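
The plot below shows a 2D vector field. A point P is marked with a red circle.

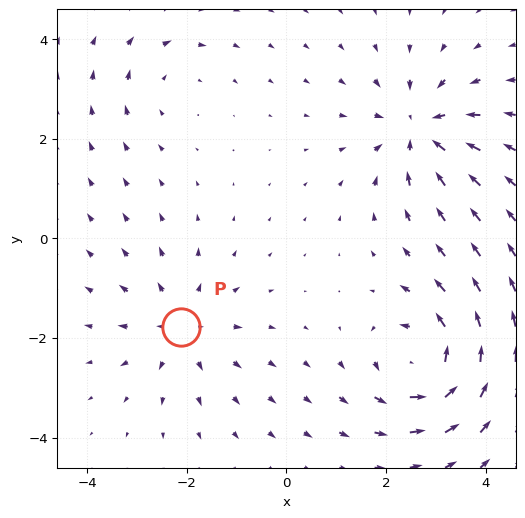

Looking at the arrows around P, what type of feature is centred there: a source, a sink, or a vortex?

source

At P (-2.1, -1.8) the arrows spread outward. Divergence about +3, curl ≈0 — positive divergence with near-zero curl is a source.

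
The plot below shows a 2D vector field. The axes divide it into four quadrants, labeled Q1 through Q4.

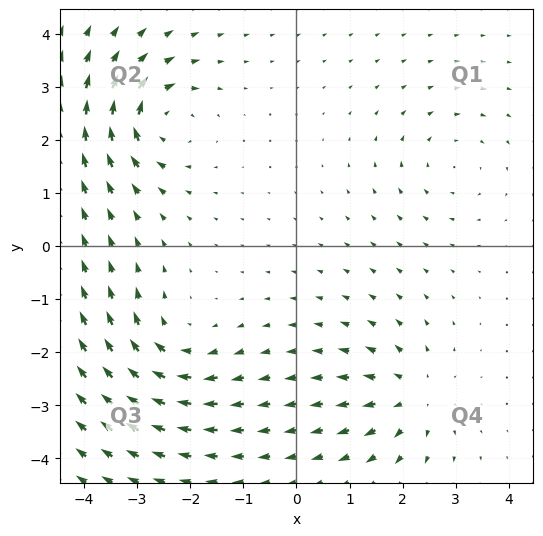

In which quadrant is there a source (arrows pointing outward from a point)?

Q4

The source sits at approximately (2.2, -2.8), which lies in quadrant Q4. The divergence there is about +5, positive as expected for a source.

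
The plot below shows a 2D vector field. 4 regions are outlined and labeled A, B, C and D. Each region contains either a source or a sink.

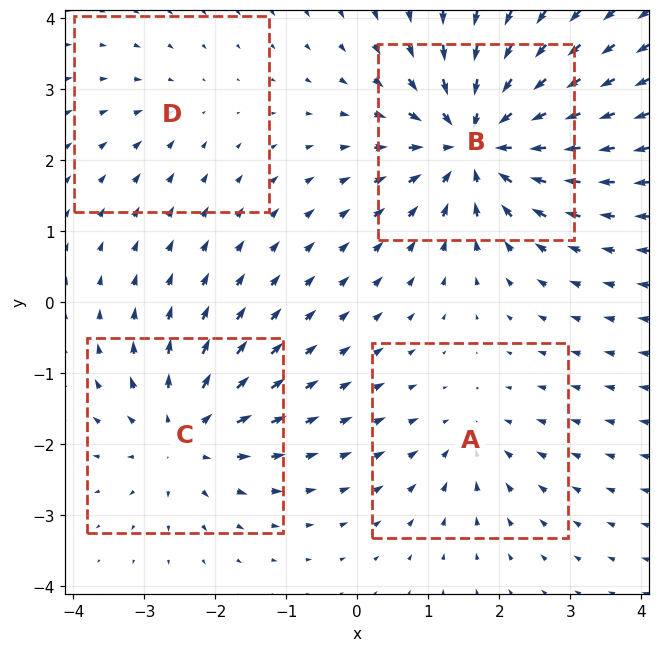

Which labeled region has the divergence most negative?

B

Divergence at each region's feature centre — A: about -3, B: about -8, C: about +5, D: about -2. Region B is most negative.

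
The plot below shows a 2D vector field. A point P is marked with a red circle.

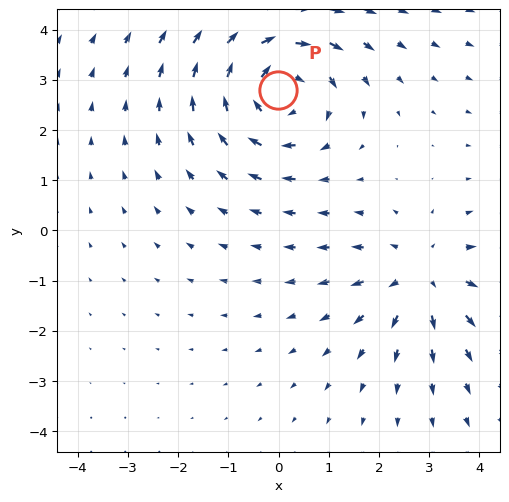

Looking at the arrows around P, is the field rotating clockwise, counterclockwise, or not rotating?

clockwise

Near P at (-0.0, 2.8) the arrows circulate clockwise. The curl (z-component) there is about -3; negative curl means clockwise rotation.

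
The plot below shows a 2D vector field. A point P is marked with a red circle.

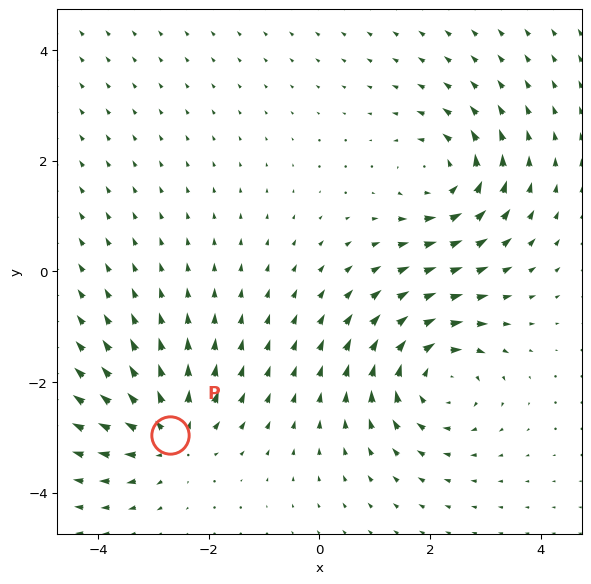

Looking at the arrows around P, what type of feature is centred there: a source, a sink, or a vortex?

source

At P (-2.7, -3.0) the arrows spread outward. Divergence about +4, curl ≈0 — positive divergence with near-zero curl is a source.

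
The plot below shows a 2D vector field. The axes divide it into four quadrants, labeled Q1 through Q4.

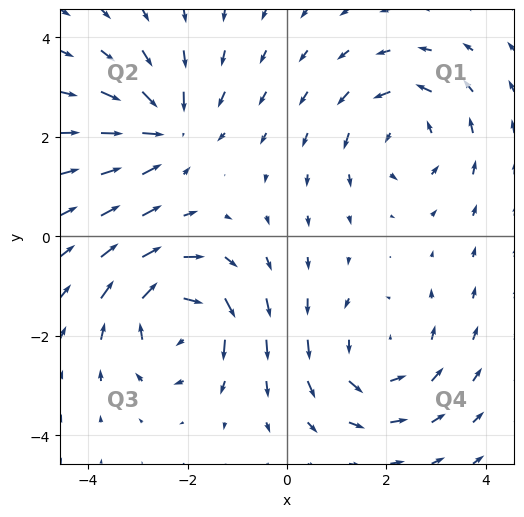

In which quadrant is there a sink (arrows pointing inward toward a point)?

The sink sits at approximately (-2.4, 2.2), which lies in quadrant Q2. The divergence there is about -5, negative as expected for a sink.

Q2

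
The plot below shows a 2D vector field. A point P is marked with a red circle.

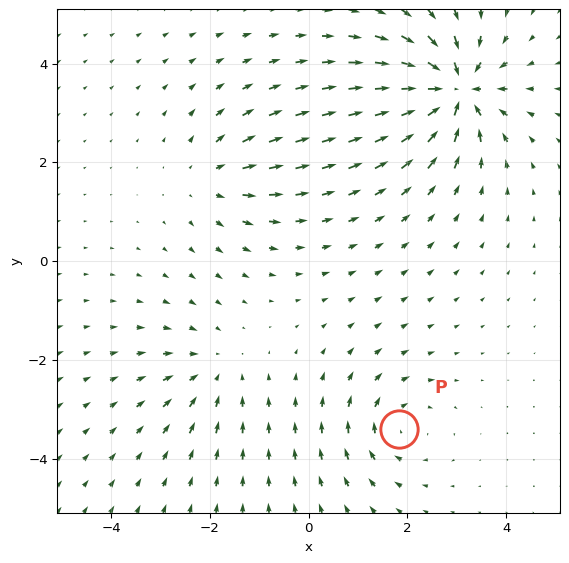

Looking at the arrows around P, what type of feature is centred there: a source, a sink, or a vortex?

At P (1.8, -3.4) the arrows circulate clockwise. Divergence ≈0, curl about -3 — near-zero divergence with nonzero curl is a vortex.

vortex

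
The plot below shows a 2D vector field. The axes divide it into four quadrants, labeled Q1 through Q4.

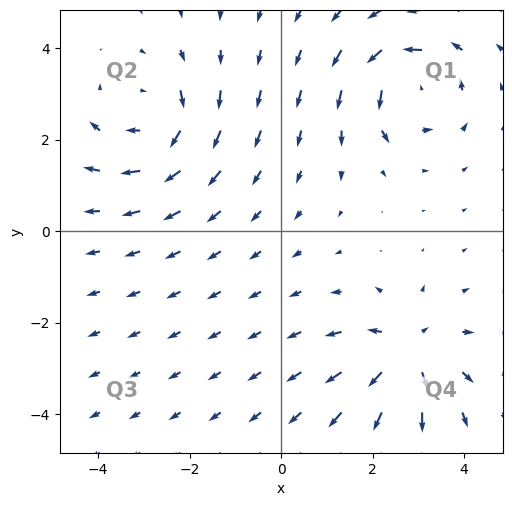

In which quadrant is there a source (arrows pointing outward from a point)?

Q4

The source sits at approximately (2.7, -2.6), which lies in quadrant Q4. The divergence there is about +5, positive as expected for a source.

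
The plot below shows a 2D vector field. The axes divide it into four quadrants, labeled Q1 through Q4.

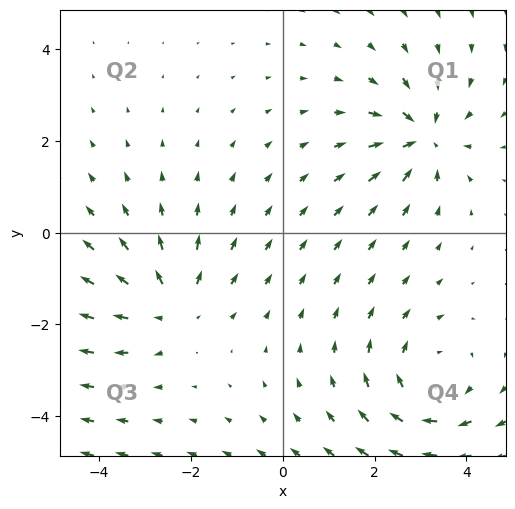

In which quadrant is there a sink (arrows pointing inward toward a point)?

Q1

The sink sits at approximately (3.1, 2.1), which lies in quadrant Q1. The divergence there is about -4, negative as expected for a sink.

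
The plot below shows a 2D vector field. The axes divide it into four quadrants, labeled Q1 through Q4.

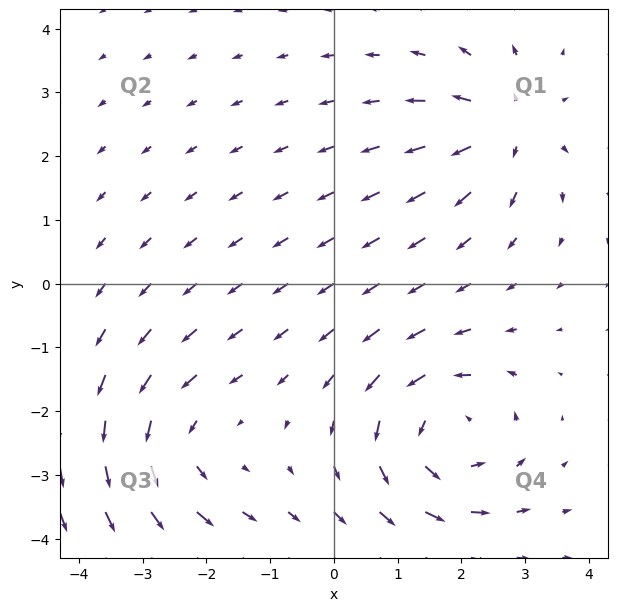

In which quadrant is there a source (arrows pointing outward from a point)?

Q1

The source sits at approximately (2.7, 2.5), which lies in quadrant Q1. The divergence there is about +4, positive as expected for a source.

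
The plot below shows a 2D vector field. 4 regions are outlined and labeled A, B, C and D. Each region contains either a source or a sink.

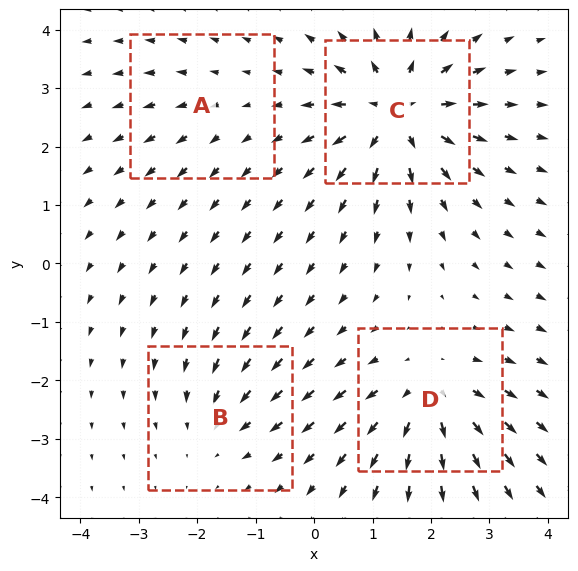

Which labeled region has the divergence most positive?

C

Divergence at each region's feature centre — A: about +2, B: about -3, C: about +8, D: about +5. Region C is most positive.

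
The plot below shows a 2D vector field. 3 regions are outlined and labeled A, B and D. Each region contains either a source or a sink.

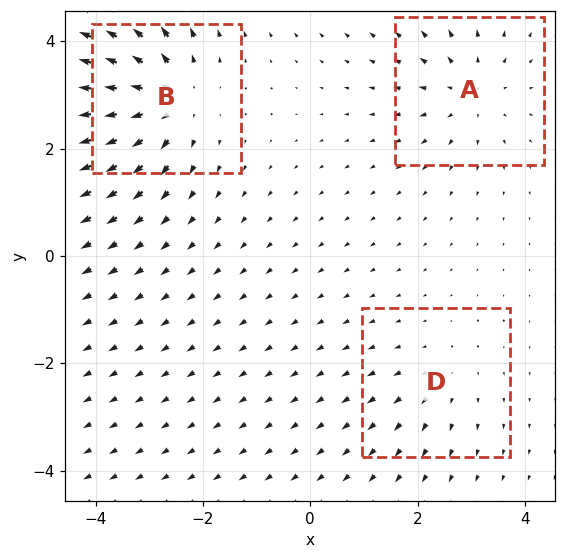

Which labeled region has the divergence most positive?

B

Divergence at each region's feature centre — A: about +3, B: about +5, D: about +2. Region B is most positive.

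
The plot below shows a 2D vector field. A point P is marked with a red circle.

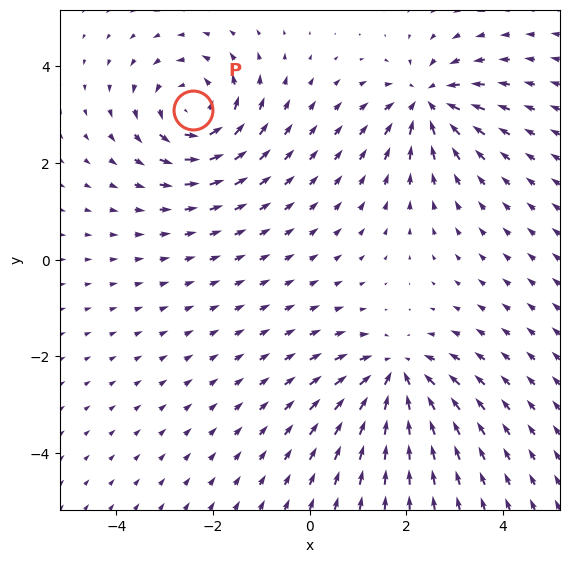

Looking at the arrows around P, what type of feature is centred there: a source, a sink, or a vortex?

At P (-2.4, 3.1) the arrows circulate counterclockwise. Divergence ≈0, curl about +5 — near-zero divergence with nonzero curl is a vortex.

vortex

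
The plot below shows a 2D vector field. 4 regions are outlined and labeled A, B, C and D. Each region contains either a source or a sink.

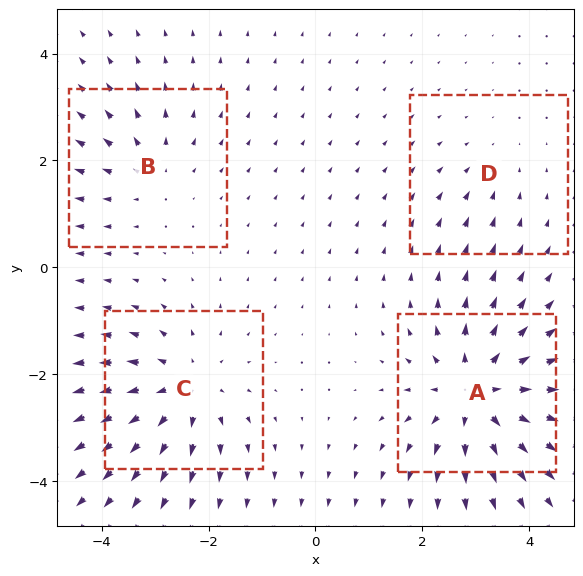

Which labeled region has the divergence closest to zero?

Divergence at each region's feature centre — A: about +6, B: about +3, C: about +5, D: about -2. Region D is closest to zero.

D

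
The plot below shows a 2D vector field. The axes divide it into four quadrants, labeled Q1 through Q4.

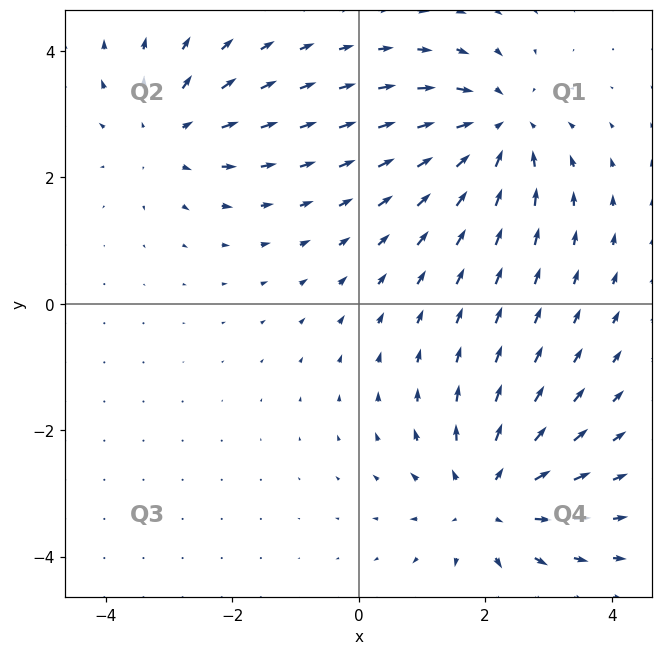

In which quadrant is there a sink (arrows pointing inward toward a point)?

The sink sits at approximately (2.2, 2.8), which lies in quadrant Q1. The divergence there is about -5, negative as expected for a sink.

Q1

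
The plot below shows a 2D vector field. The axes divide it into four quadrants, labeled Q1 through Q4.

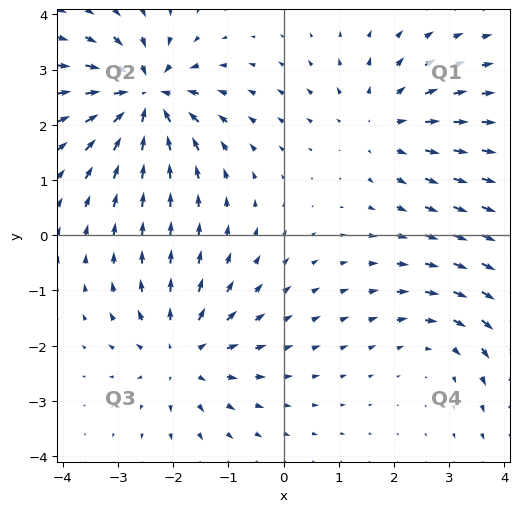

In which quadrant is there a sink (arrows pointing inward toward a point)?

The sink sits at approximately (-2.5, 2.5), which lies in quadrant Q2. The divergence there is about -7, negative as expected for a sink.

Q2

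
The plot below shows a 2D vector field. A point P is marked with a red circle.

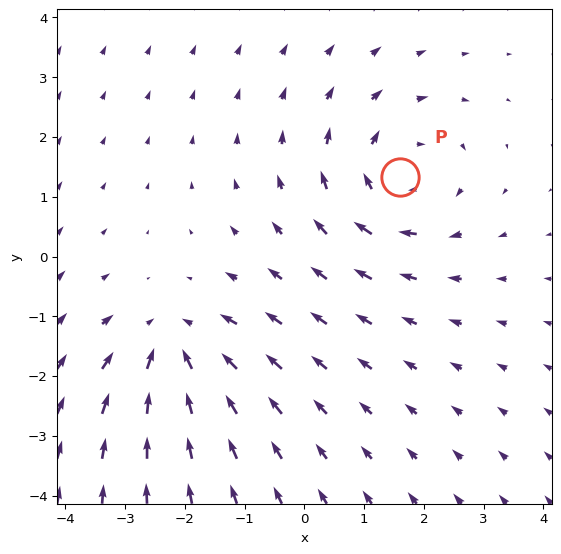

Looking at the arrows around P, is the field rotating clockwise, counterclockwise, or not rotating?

clockwise

Near P at (1.6, 1.3) the arrows circulate clockwise. The curl (z-component) there is about -4; negative curl means clockwise rotation.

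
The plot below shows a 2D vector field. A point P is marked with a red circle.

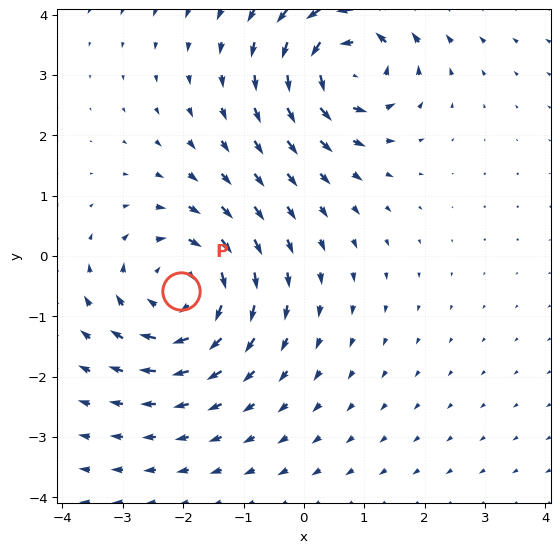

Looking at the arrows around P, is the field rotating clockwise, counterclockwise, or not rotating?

Near P at (-2.0, -0.6) the arrows circulate clockwise. The curl (z-component) there is about -5; negative curl means clockwise rotation.

clockwise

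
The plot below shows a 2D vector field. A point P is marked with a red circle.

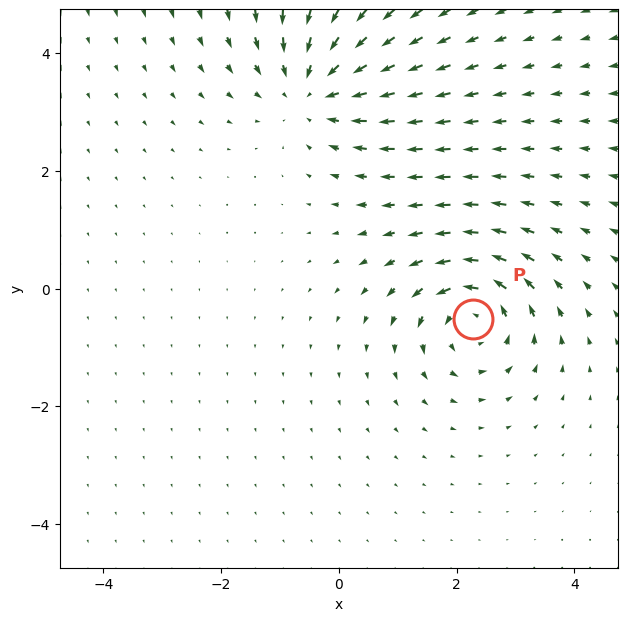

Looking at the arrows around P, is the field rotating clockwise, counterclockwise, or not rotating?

Near P at (2.3, -0.5) the arrows circulate counterclockwise. The curl (z-component) there is about +4; positive curl means counterclockwise rotation.

counterclockwise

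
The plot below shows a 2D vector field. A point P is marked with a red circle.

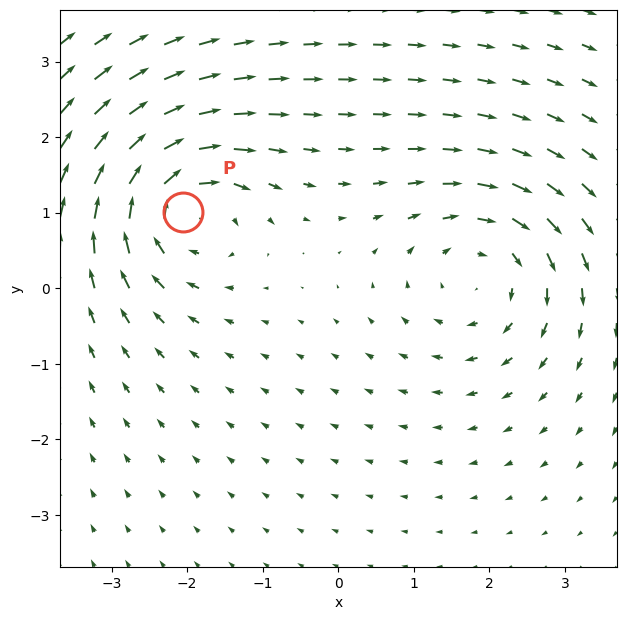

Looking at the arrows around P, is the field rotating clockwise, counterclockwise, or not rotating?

clockwise

Near P at (-2.1, 1.0) the arrows circulate clockwise. The curl (z-component) there is about -6; negative curl means clockwise rotation.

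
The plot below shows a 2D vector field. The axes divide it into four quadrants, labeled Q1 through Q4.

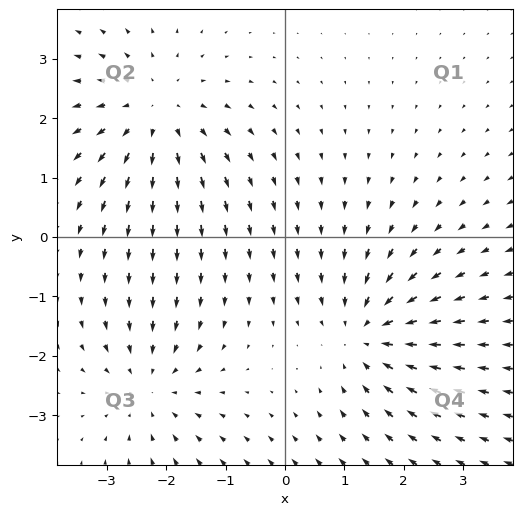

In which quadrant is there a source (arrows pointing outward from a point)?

The source sits at approximately (-2.2, 2.1), which lies in quadrant Q2. The divergence there is about +3, positive as expected for a source.

Q2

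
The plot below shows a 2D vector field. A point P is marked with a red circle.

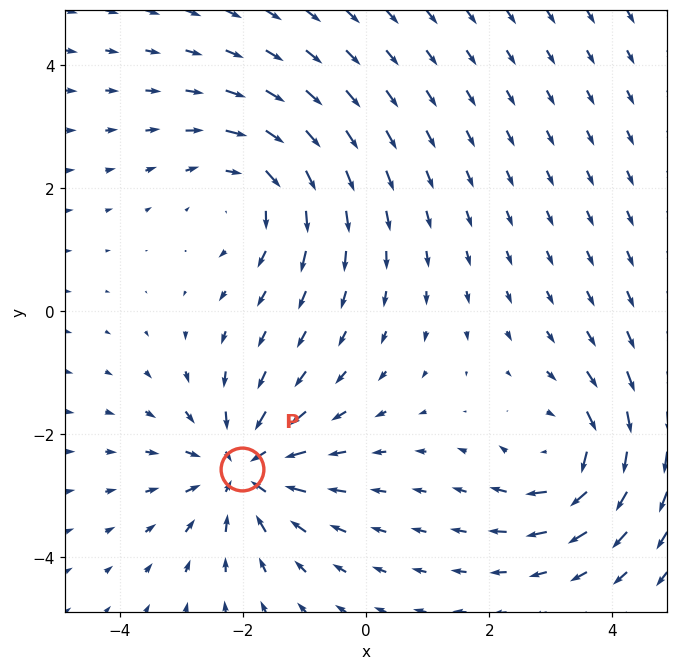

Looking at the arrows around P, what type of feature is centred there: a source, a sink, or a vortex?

At P (-2.0, -2.6) the arrows converge inward. Divergence about -5, curl ≈0 — negative divergence with near-zero curl is a sink.

sink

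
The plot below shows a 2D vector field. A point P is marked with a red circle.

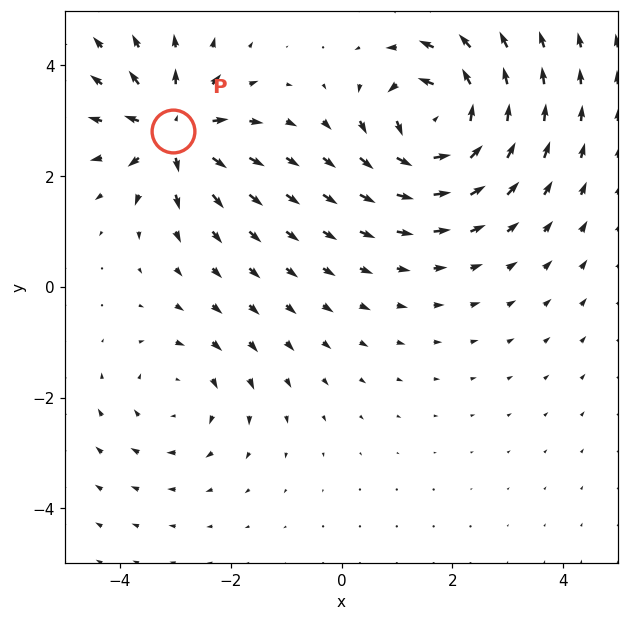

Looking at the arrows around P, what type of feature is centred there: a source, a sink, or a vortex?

source

At P (-3.0, 2.8) the arrows spread outward. Divergence about +6, curl ≈0 — positive divergence with near-zero curl is a source.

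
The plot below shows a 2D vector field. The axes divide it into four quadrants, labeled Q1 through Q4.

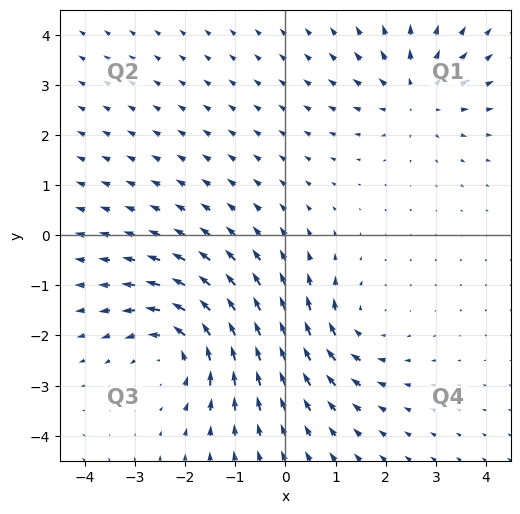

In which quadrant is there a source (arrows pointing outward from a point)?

The source sits at approximately (2.6, 2.8), which lies in quadrant Q1. The divergence there is about +3, positive as expected for a source.

Q1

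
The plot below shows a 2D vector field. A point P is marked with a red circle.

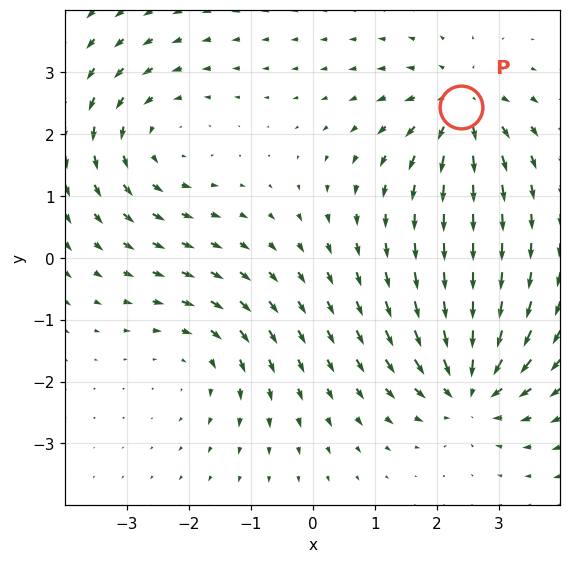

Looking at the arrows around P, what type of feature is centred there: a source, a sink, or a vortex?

source

At P (2.4, 2.4) the arrows spread outward. Divergence about +6, curl ≈0 — positive divergence with near-zero curl is a source.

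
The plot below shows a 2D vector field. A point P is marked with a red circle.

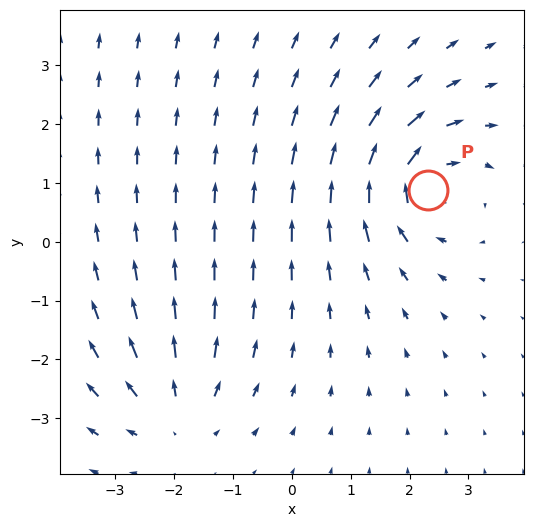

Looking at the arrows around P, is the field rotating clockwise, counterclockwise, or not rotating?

clockwise

Near P at (2.3, 0.9) the arrows circulate clockwise. The curl (z-component) there is about -5; negative curl means clockwise rotation.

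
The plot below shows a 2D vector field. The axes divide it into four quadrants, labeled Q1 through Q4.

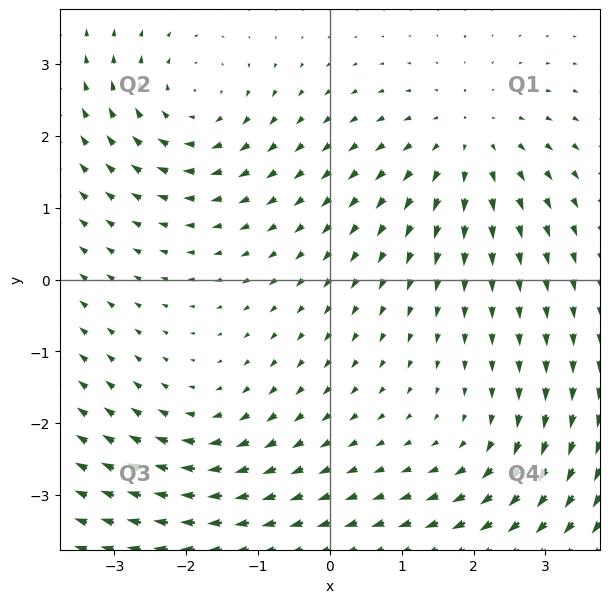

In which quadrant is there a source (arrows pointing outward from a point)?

The source sits at approximately (1.9, 1.9), which lies in quadrant Q1. The divergence there is about +3, positive as expected for a source.

Q1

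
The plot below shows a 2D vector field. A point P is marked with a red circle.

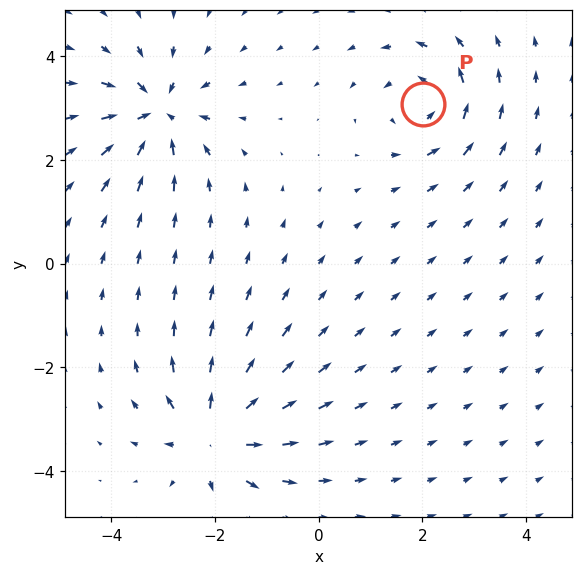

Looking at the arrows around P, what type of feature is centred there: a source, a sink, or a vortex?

vortex

At P (2.0, 3.1) the arrows circulate counterclockwise. Divergence ≈0, curl about +5 — near-zero divergence with nonzero curl is a vortex.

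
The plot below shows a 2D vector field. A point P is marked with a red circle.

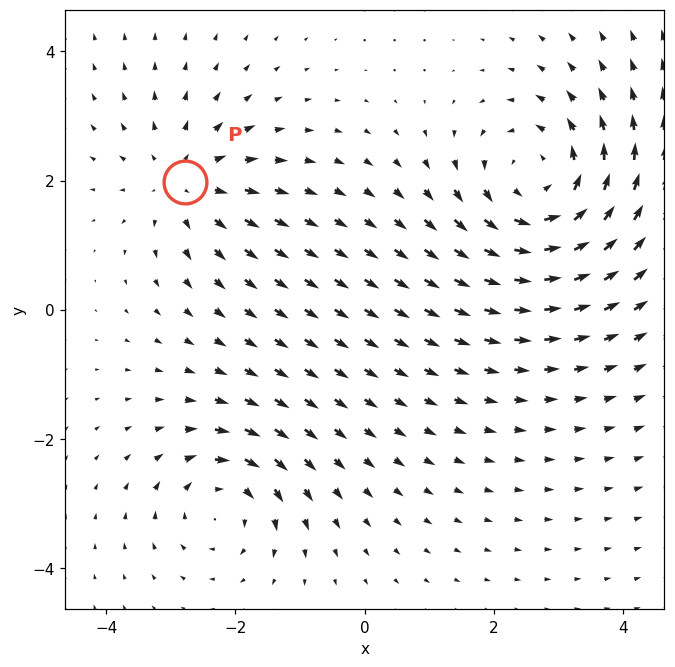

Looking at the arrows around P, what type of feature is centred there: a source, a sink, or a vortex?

At P (-2.8, 2.0) the arrows spread outward. Divergence about +3, curl ≈0 — positive divergence with near-zero curl is a source.

source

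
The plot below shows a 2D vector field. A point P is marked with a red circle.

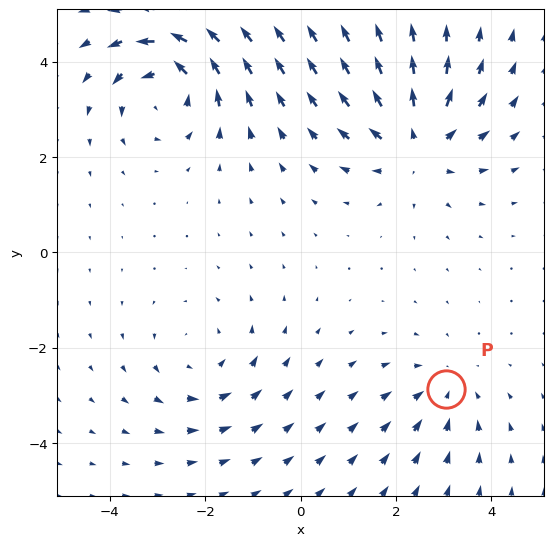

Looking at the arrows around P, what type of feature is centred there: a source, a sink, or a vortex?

sink

At P (3.1, -2.9) the arrows converge inward. Divergence about -3, curl ≈0 — negative divergence with near-zero curl is a sink.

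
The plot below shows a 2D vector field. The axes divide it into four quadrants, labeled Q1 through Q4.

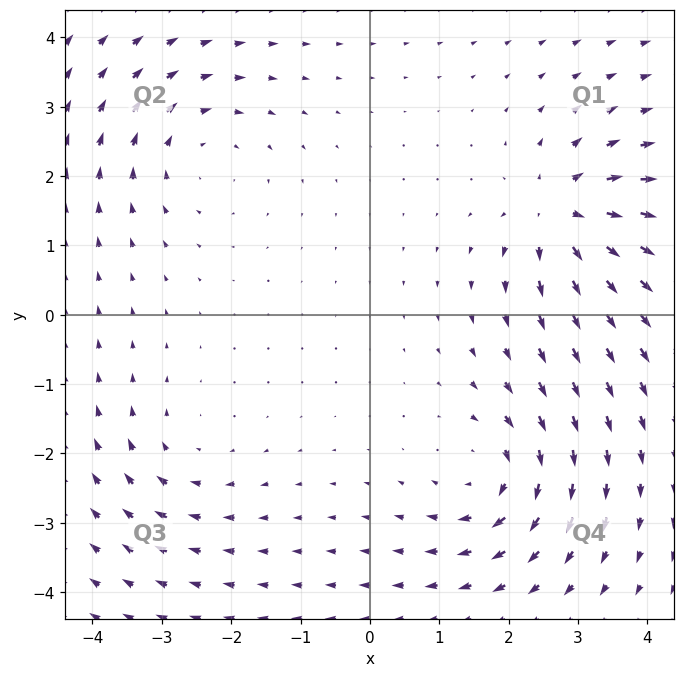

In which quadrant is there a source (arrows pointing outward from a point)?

The source sits at approximately (2.8, 1.5), which lies in quadrant Q1. The divergence there is about +6, positive as expected for a source.

Q1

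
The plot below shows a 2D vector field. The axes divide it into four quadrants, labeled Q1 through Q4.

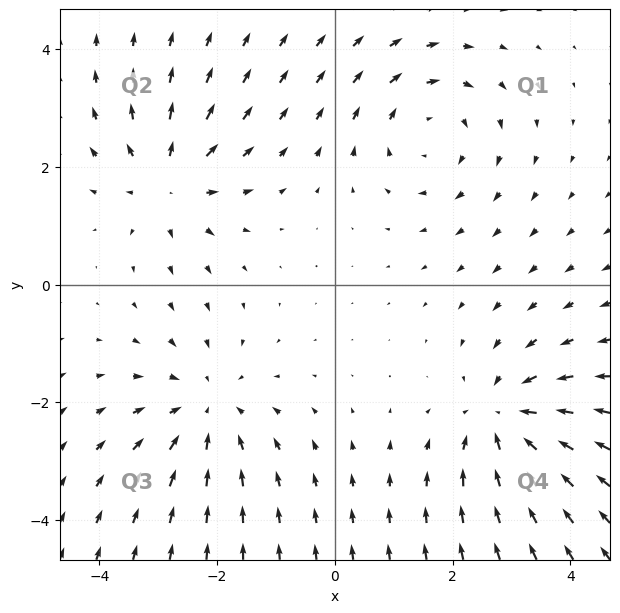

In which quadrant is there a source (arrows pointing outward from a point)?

Q2

The source sits at approximately (-2.8, 1.8), which lies in quadrant Q2. The divergence there is about +4, positive as expected for a source.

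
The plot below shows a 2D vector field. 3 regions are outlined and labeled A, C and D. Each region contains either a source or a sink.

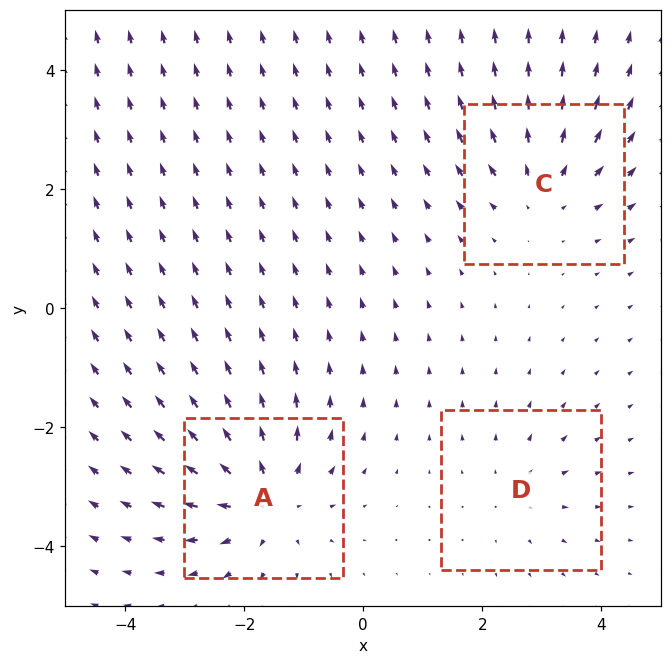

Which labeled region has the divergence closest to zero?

Divergence at each region's feature centre — A: about +5, C: about +3, D: about +2. Region D is closest to zero.

D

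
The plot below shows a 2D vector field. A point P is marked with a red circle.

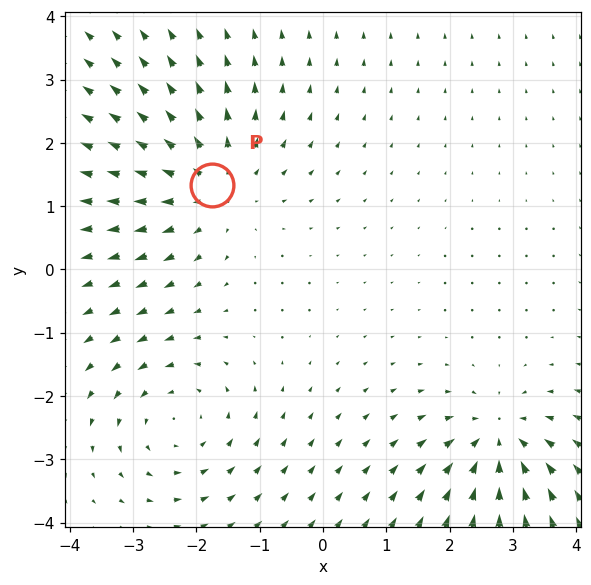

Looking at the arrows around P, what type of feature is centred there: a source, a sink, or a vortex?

At P (-1.8, 1.3) the arrows spread outward. Divergence about +4, curl ≈0 — positive divergence with near-zero curl is a source.

source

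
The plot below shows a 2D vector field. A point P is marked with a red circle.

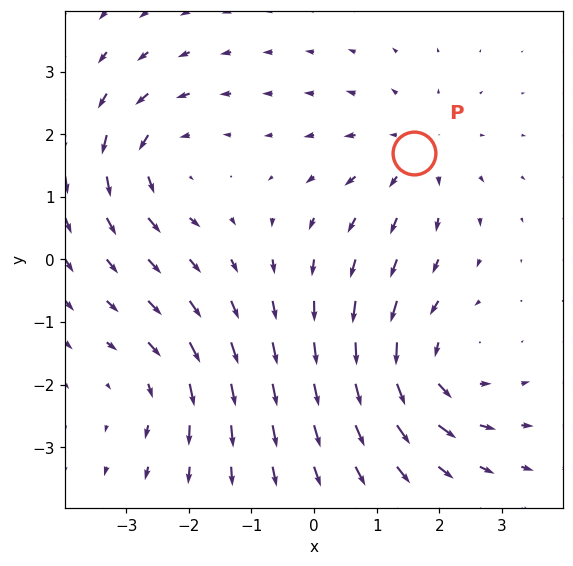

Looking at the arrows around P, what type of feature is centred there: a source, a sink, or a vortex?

At P (1.6, 1.7) the arrows spread outward. Divergence about +3, curl ≈0 — positive divergence with near-zero curl is a source.

source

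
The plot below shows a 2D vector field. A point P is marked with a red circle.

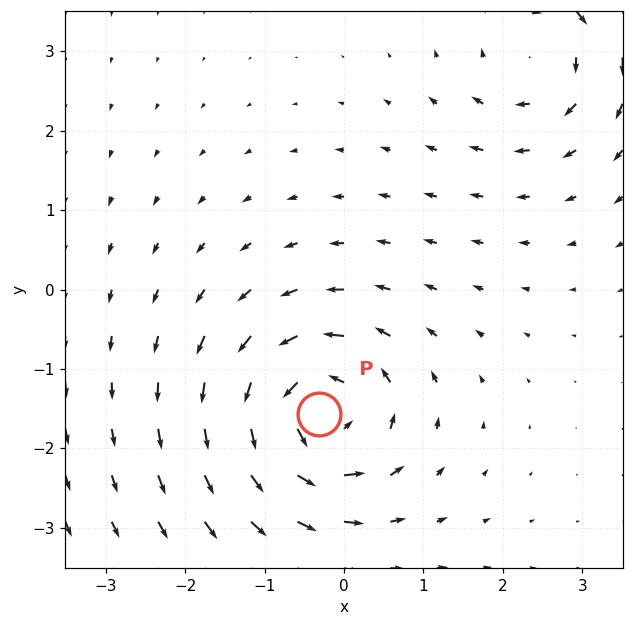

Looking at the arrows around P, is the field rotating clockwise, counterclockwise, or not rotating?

counterclockwise

Near P at (-0.3, -1.6) the arrows circulate counterclockwise. The curl (z-component) there is about +7; positive curl means counterclockwise rotation.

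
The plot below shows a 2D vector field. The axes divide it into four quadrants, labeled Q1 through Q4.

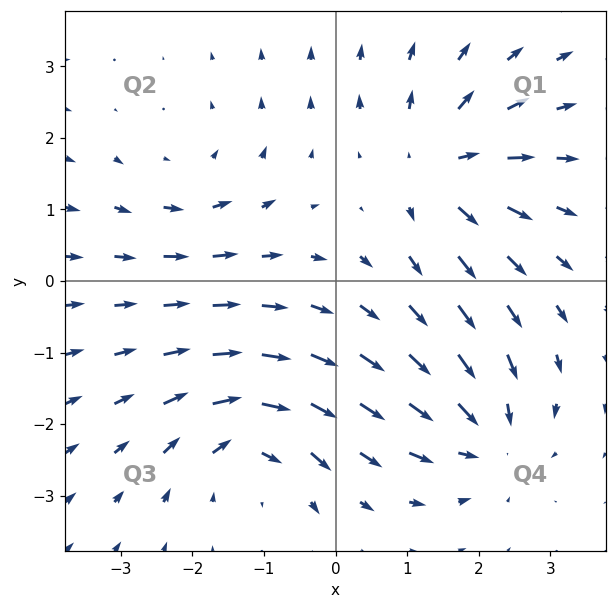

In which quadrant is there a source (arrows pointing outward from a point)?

The source sits at approximately (1.5, 1.6), which lies in quadrant Q1. The divergence there is about +6, positive as expected for a source.

Q1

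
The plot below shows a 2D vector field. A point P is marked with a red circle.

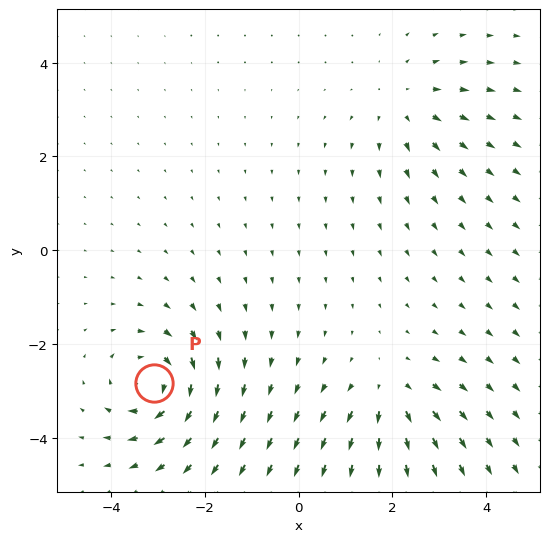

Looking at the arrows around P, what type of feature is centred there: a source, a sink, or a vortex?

vortex

At P (-3.1, -2.8) the arrows circulate clockwise. Divergence ≈0, curl about -6 — near-zero divergence with nonzero curl is a vortex.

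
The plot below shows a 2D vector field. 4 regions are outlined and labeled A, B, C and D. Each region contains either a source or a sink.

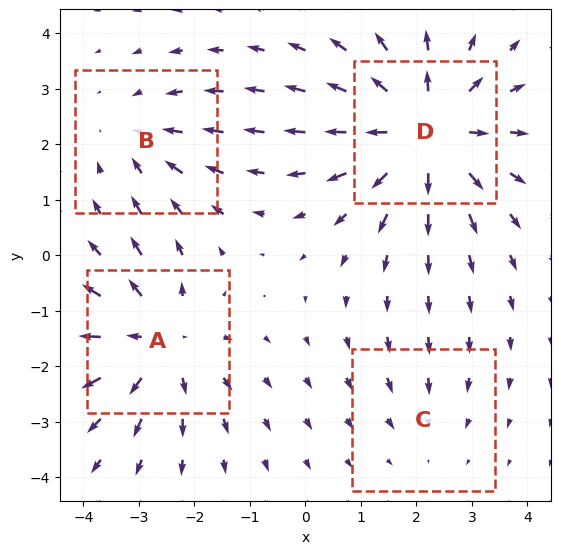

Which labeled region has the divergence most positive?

Divergence at each region's feature centre — A: about +5, B: about -3, C: about -2, D: about +6. Region D is most positive.

D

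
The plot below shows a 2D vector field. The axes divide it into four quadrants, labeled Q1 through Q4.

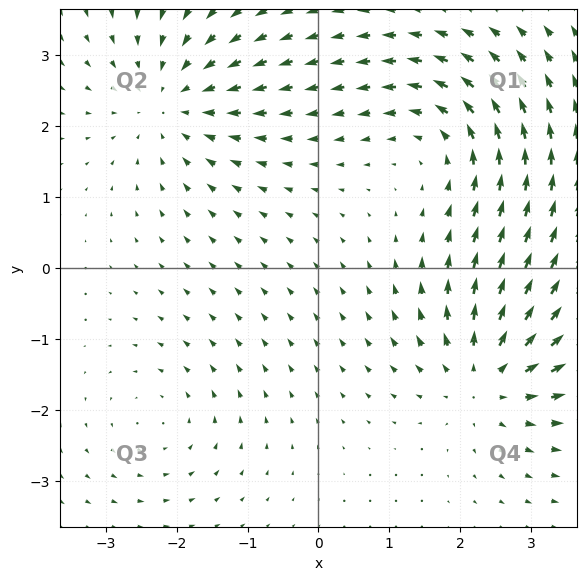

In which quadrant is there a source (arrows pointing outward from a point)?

Q4

The source sits at approximately (2.4, -1.5), which lies in quadrant Q4. The divergence there is about +6, positive as expected for a source.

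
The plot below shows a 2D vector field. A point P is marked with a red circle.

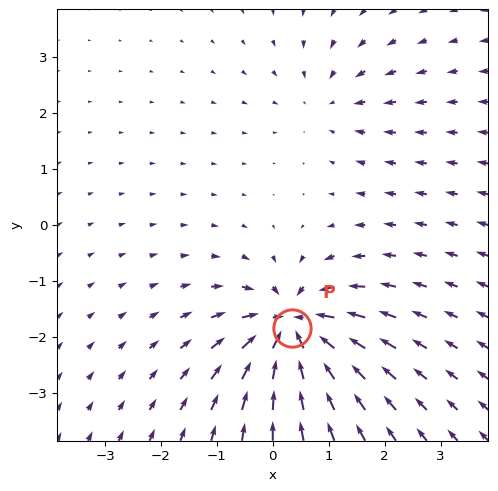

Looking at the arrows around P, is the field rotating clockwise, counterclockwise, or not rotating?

Near P at (0.4, -1.8) the arrows show no circulation. The curl there is ≈0.

not rotating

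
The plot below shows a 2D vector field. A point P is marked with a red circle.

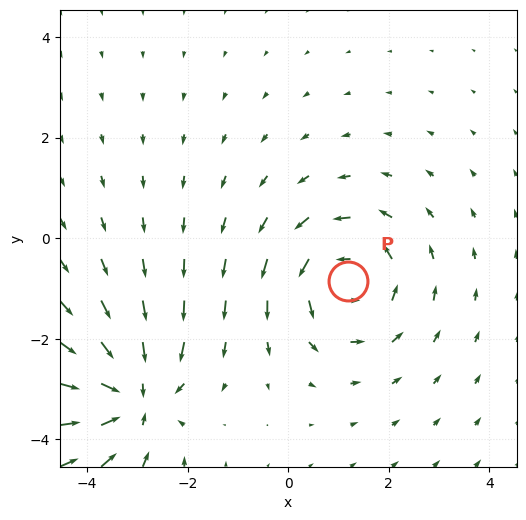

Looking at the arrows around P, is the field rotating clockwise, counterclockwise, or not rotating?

Near P at (1.2, -0.9) the arrows circulate counterclockwise. The curl (z-component) there is about +4; positive curl means counterclockwise rotation.

counterclockwise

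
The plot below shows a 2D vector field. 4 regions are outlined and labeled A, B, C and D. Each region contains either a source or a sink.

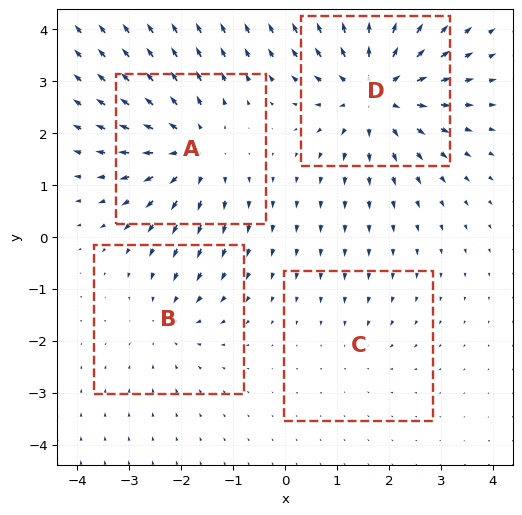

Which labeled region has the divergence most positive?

Divergence at each region's feature centre — A: about +5, B: about -3, C: about -2, D: about +6. Region D is most positive.

D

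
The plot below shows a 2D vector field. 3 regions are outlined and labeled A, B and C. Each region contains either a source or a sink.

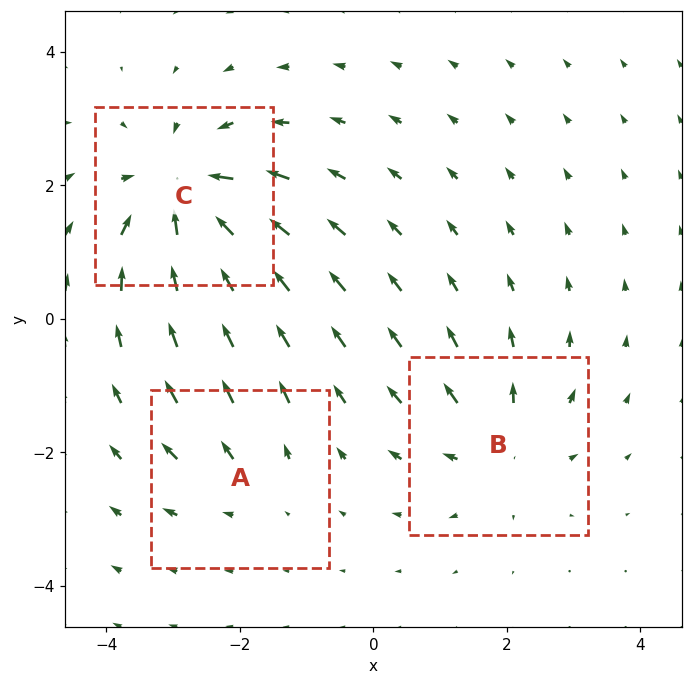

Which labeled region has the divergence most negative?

C

Divergence at each region's feature centre — A: about +2, B: about +3, C: about -5. Region C is most negative.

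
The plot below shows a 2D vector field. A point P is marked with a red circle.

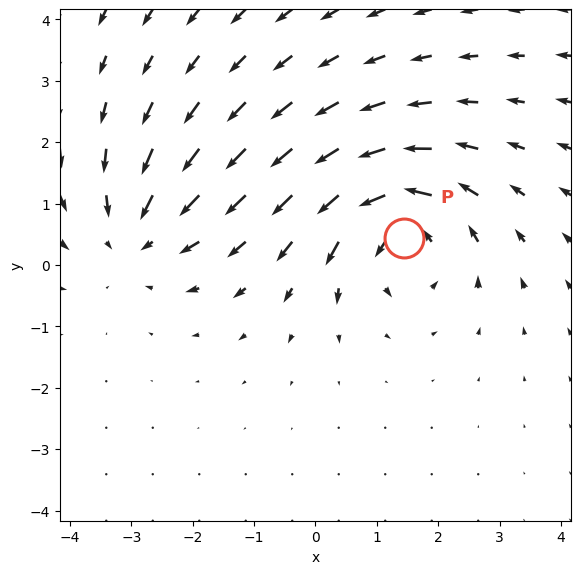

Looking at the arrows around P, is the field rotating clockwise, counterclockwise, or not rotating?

Near P at (1.4, 0.4) the arrows circulate counterclockwise. The curl (z-component) there is about +5; positive curl means counterclockwise rotation.

counterclockwise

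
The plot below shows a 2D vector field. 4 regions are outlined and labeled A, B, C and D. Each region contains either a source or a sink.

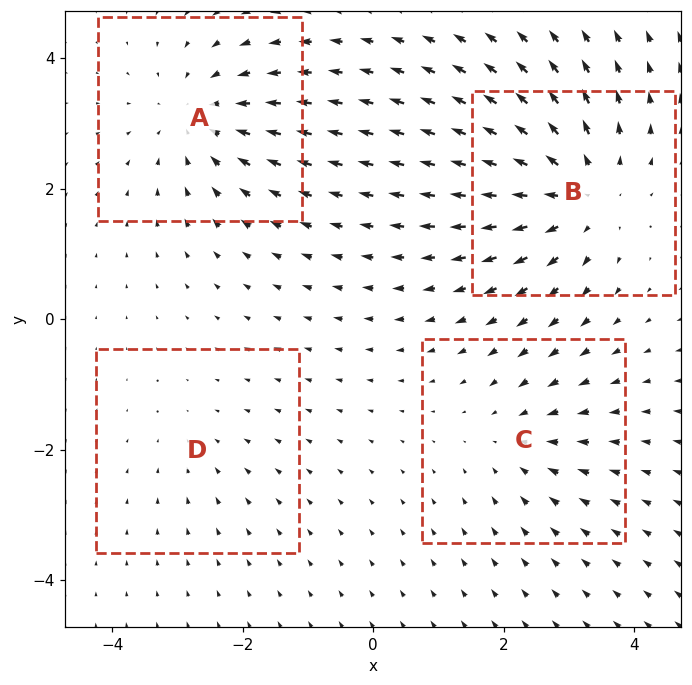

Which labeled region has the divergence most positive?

Divergence at each region's feature centre — A: about -4, B: about +6, C: about -3, D: about -2. Region B is most positive.

B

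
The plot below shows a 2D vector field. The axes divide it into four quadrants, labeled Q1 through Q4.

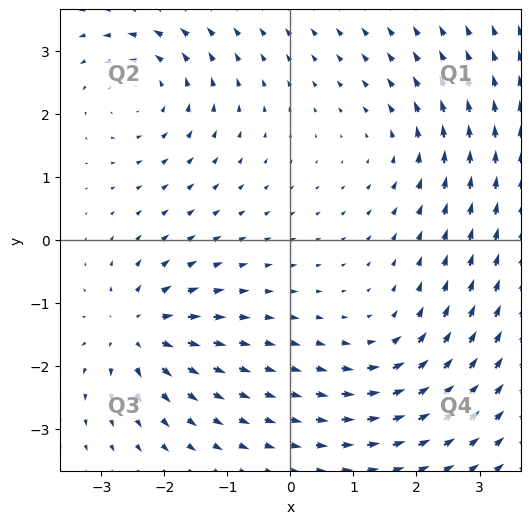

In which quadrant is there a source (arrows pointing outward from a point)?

The source sits at approximately (-2.4, -1.4), which lies in quadrant Q3. The divergence there is about +6, positive as expected for a source.

Q3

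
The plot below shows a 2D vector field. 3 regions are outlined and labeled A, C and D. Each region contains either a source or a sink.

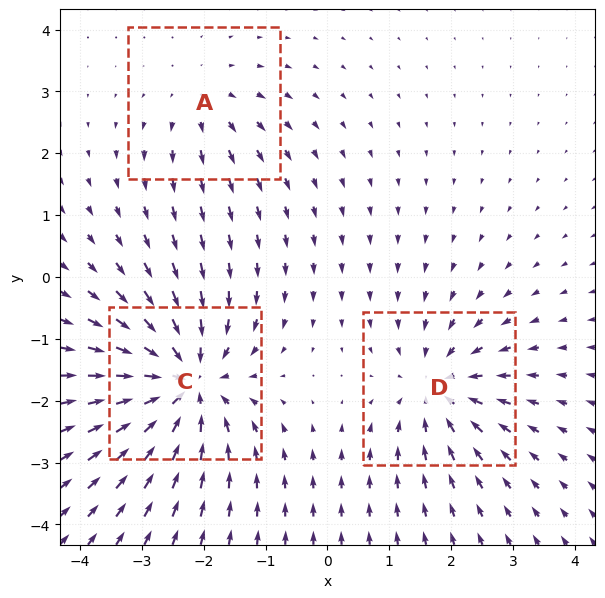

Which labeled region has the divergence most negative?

Divergence at each region's feature centre — A: about +2, C: about -5, D: about -3. Region C is most negative.

C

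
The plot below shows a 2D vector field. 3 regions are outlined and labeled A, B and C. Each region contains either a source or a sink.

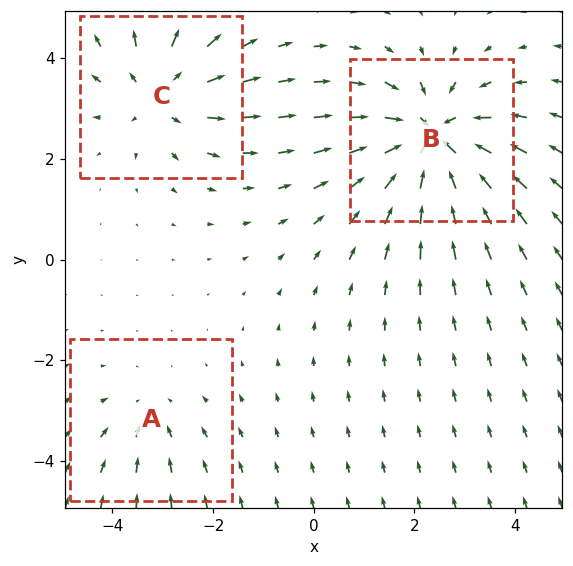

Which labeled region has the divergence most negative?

B

Divergence at each region's feature centre — A: about -2, B: about -5, C: about +3. Region B is most negative.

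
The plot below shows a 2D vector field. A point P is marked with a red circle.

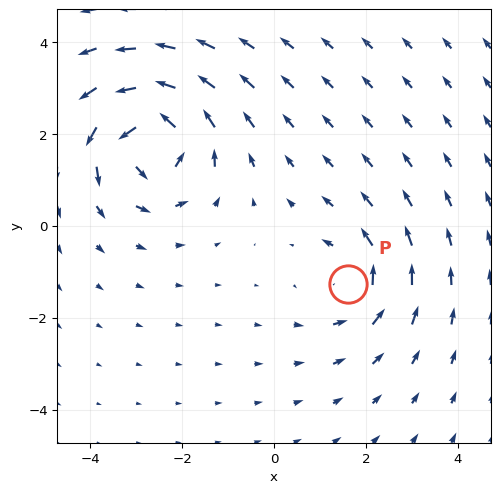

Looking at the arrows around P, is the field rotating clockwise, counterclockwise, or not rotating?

Near P at (1.6, -1.3) the arrows circulate counterclockwise. The curl (z-component) there is about +3; positive curl means counterclockwise rotation.

counterclockwise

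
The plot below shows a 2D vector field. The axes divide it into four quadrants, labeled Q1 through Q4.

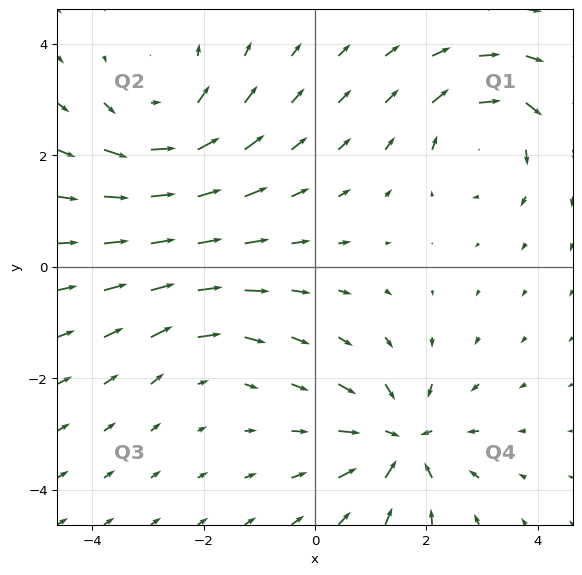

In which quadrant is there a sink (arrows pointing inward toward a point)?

The sink sits at approximately (1.5, -3.1), which lies in quadrant Q4. The divergence there is about -5, negative as expected for a sink.

Q4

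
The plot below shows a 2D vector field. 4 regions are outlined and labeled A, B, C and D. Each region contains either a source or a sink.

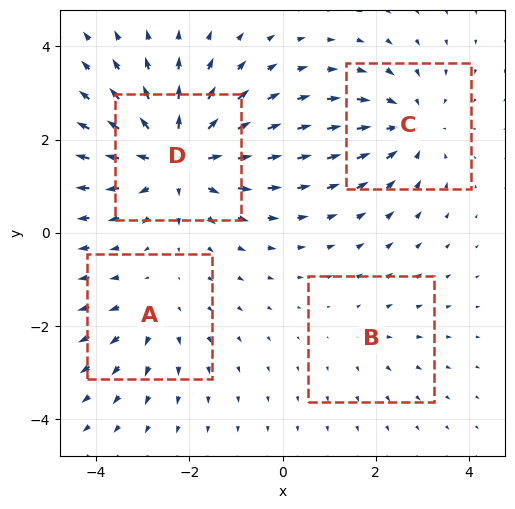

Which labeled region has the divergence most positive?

Divergence at each region's feature centre — A: about +3, B: about +2, C: about -4, D: about +6. Region D is most positive.

D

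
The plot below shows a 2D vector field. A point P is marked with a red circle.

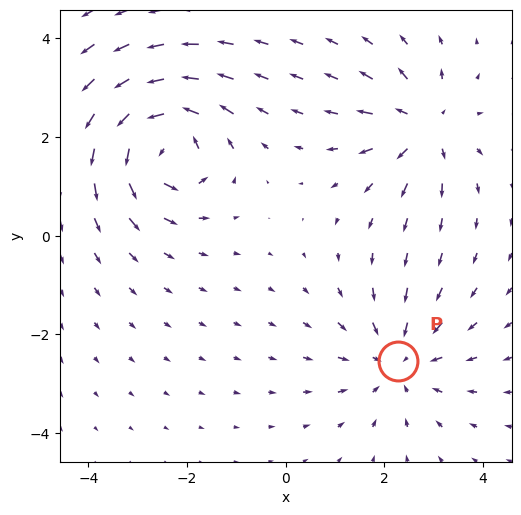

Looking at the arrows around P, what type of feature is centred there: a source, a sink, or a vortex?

At P (2.3, -2.5) the arrows converge inward. Divergence about -3, curl ≈0 — negative divergence with near-zero curl is a sink.

sink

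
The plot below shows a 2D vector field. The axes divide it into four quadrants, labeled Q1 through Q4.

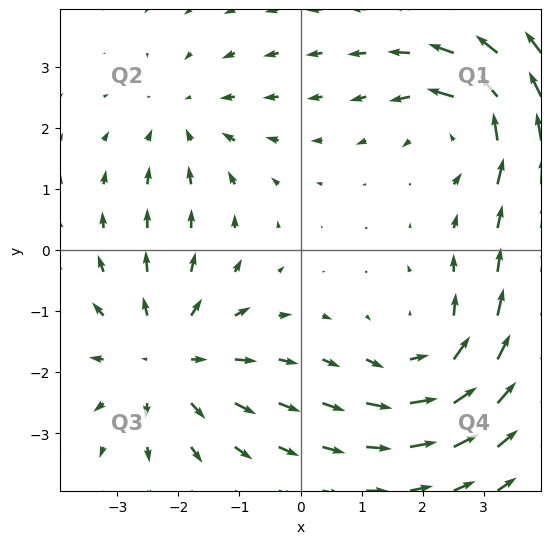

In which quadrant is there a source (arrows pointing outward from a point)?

The source sits at approximately (-2.2, -1.8), which lies in quadrant Q3. The divergence there is about +4, positive as expected for a source.

Q3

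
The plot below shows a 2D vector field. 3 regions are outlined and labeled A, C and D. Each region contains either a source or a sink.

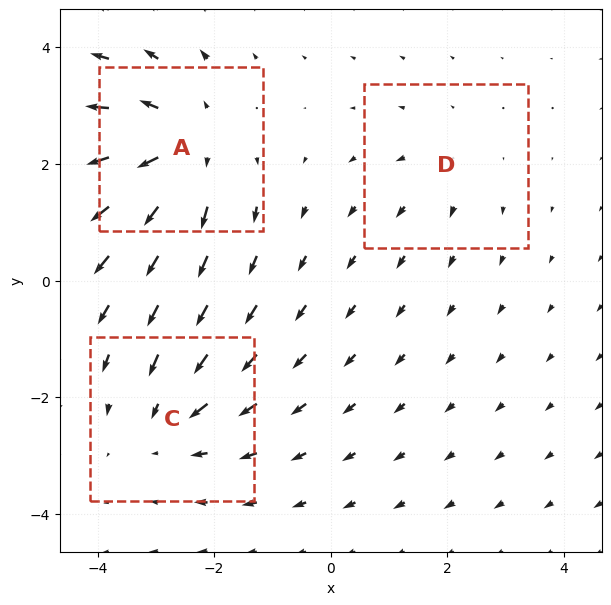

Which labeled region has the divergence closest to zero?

D

Divergence at each region's feature centre — A: about +4, C: about -3, D: about +2. Region D is closest to zero.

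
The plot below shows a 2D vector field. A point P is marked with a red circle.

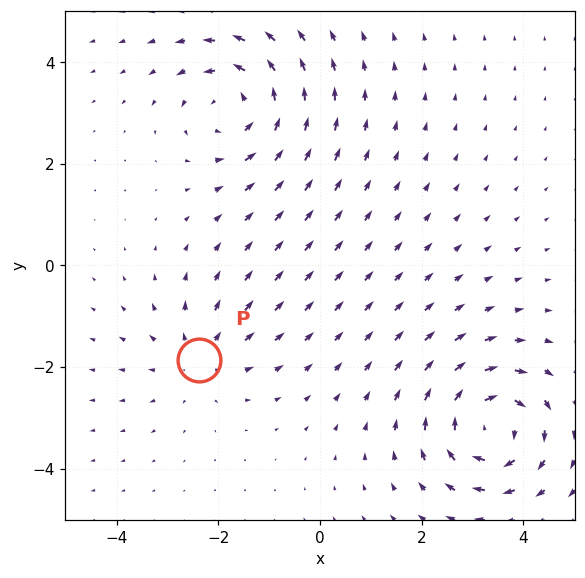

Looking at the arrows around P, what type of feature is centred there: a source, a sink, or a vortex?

At P (-2.4, -1.9) the arrows spread outward. Divergence about +2, curl ≈0 — positive divergence with near-zero curl is a source.

source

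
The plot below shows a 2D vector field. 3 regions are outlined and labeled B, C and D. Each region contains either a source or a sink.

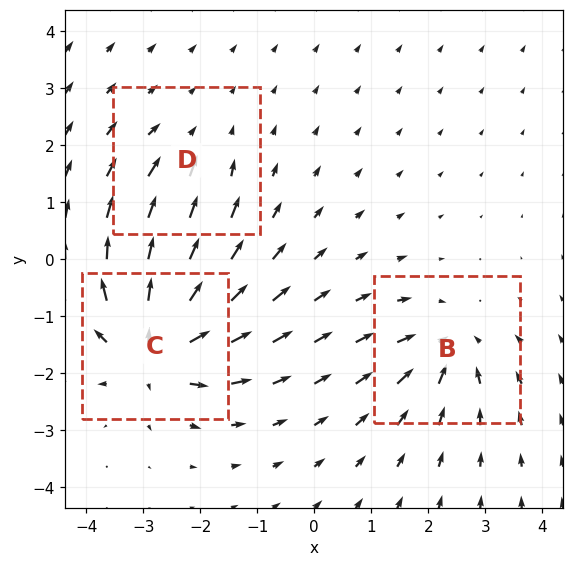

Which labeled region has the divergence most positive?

C

Divergence at each region's feature centre — B: about -4, C: about +6, D: about -2. Region C is most positive.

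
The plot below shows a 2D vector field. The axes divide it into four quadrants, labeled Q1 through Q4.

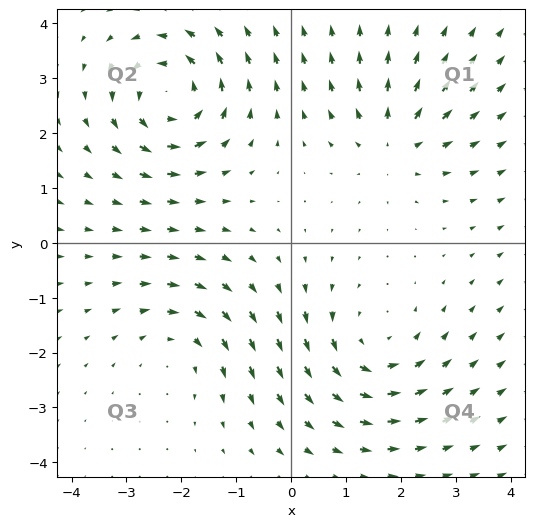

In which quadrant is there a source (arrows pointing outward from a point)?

Q1

The source sits at approximately (1.9, 1.8), which lies in quadrant Q1. The divergence there is about +4, positive as expected for a source.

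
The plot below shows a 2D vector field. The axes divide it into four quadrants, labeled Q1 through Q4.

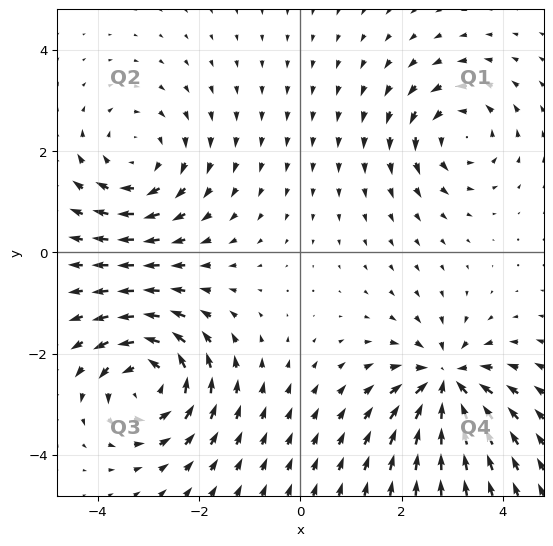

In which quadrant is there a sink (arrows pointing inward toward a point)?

The sink sits at approximately (2.9, -2.6), which lies in quadrant Q4. The divergence there is about -5, negative as expected for a sink.

Q4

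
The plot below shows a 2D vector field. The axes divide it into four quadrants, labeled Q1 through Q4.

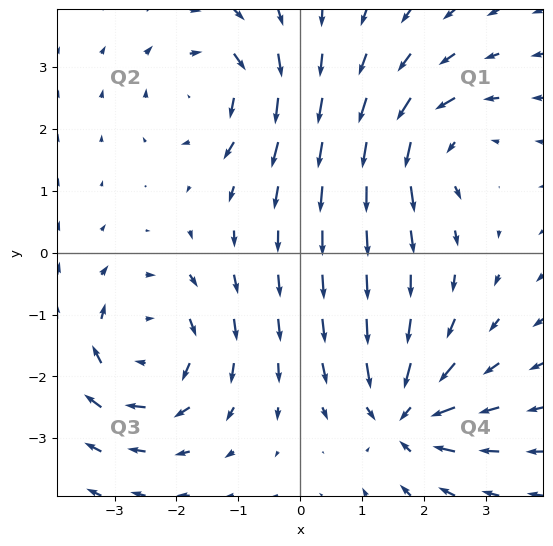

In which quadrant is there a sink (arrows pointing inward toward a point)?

Q4

The sink sits at approximately (1.7, -2.6), which lies in quadrant Q4. The divergence there is about -5, negative as expected for a sink.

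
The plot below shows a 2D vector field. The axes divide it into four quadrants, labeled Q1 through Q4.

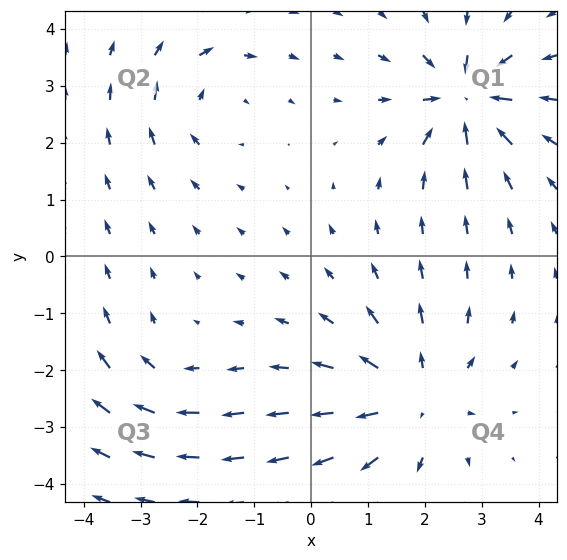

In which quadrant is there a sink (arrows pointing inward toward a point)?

Q1

The sink sits at approximately (2.7, 2.8), which lies in quadrant Q1. The divergence there is about -7, negative as expected for a sink.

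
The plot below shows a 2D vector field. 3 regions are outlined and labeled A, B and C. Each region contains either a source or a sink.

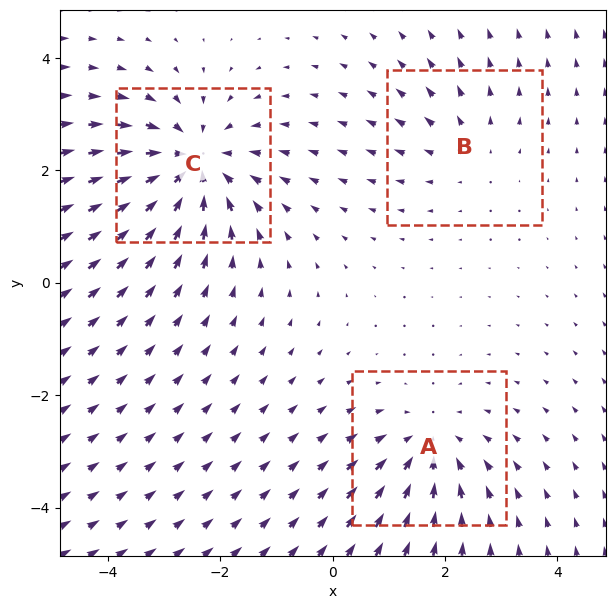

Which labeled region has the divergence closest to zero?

B

Divergence at each region's feature centre — A: about -3, B: about +2, C: about -5. Region B is closest to zero.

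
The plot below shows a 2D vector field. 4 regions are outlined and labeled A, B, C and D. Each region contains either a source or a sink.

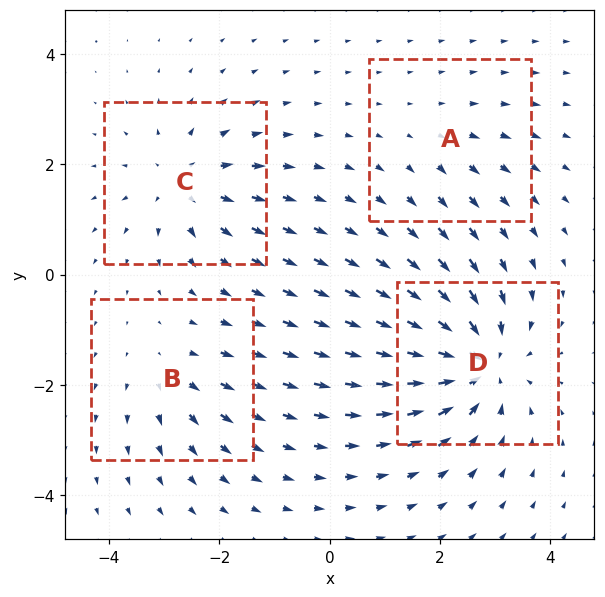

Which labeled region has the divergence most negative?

D

Divergence at each region's feature centre — A: about +2, B: about +3, C: about +5, D: about -7. Region D is most negative.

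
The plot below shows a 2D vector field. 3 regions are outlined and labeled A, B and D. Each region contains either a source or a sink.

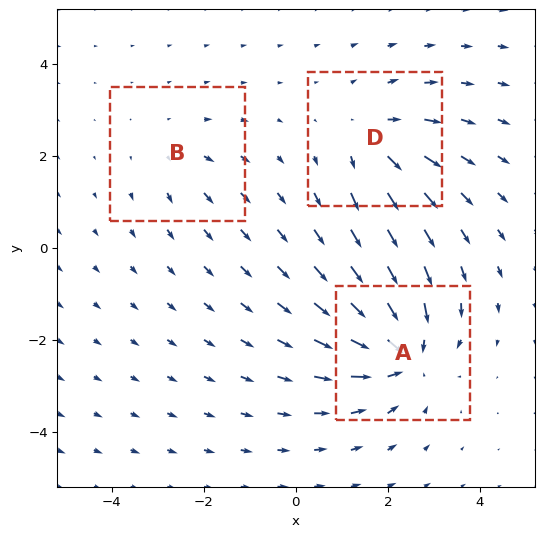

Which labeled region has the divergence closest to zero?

B

Divergence at each region's feature centre — A: about -5, B: about +2, D: about +3. Region B is closest to zero.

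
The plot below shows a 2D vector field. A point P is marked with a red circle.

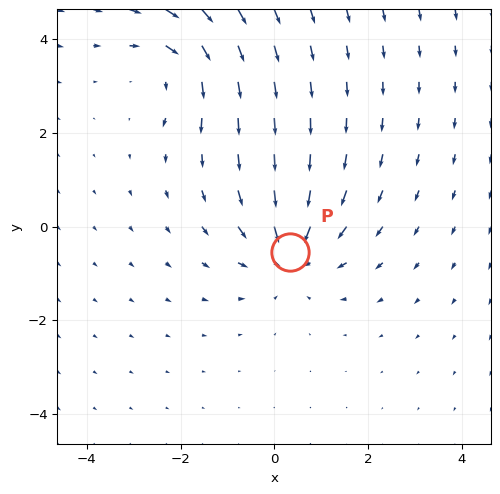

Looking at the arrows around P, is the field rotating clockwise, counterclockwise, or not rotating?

not rotating

Near P at (0.3, -0.5) the arrows show no circulation. The curl there is ≈0.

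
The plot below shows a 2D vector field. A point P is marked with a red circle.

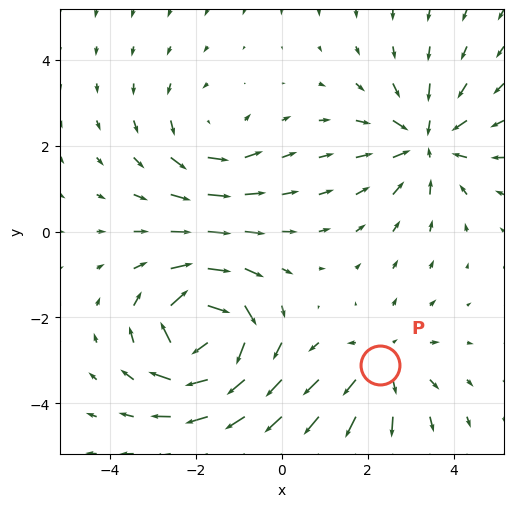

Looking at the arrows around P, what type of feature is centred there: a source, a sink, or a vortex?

At P (2.3, -3.1) the arrows spread outward. Divergence about +3, curl ≈0 — positive divergence with near-zero curl is a source.

source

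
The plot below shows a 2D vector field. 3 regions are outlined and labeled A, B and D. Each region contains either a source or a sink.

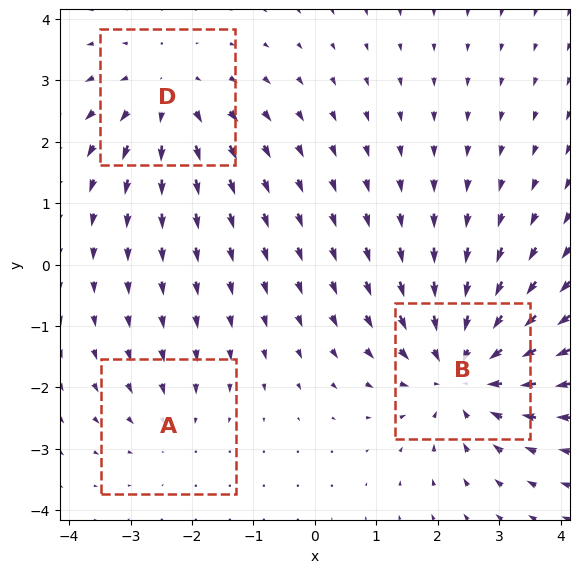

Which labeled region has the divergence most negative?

Divergence at each region's feature centre — A: about -2, B: about -4, D: about +3. Region B is most negative.

B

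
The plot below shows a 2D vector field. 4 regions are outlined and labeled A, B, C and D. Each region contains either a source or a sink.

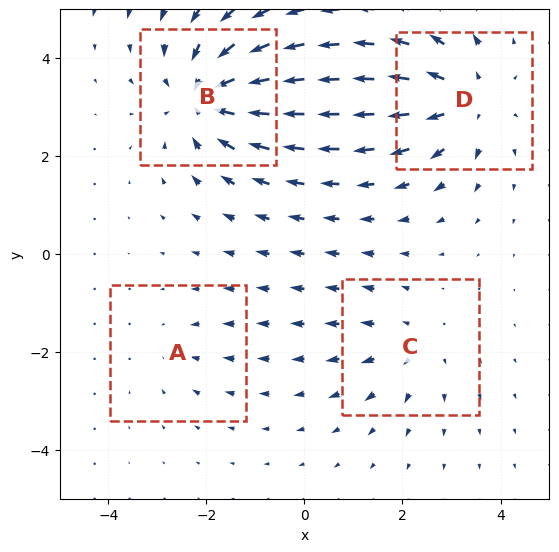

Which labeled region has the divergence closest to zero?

Divergence at each region's feature centre — A: about -2, B: about -6, C: about +3, D: about +5. Region A is closest to zero.

A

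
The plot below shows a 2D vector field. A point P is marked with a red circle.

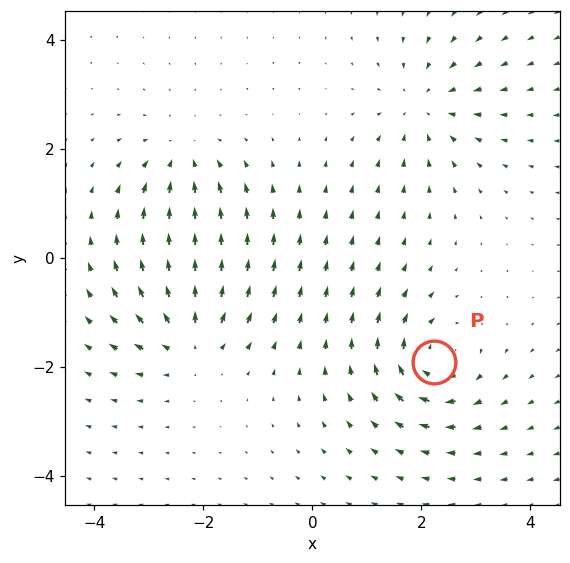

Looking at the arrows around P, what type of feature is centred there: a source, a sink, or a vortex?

vortex

At P (2.2, -1.9) the arrows circulate clockwise. Divergence ≈0, curl about -7 — near-zero divergence with nonzero curl is a vortex.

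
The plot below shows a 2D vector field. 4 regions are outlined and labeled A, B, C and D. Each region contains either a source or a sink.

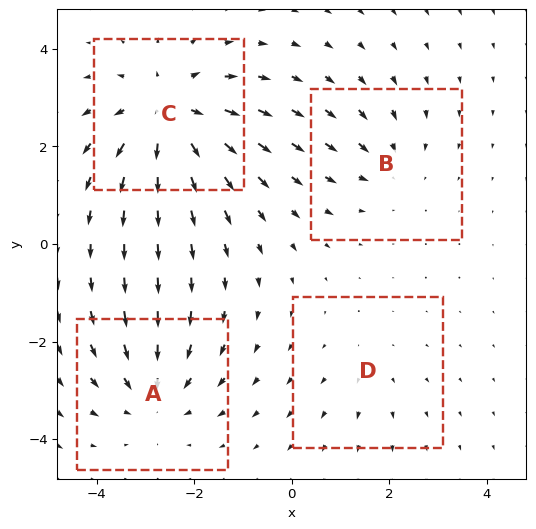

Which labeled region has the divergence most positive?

C

Divergence at each region's feature centre — A: about -4, B: about -3, C: about +6, D: about +2. Region C is most positive.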